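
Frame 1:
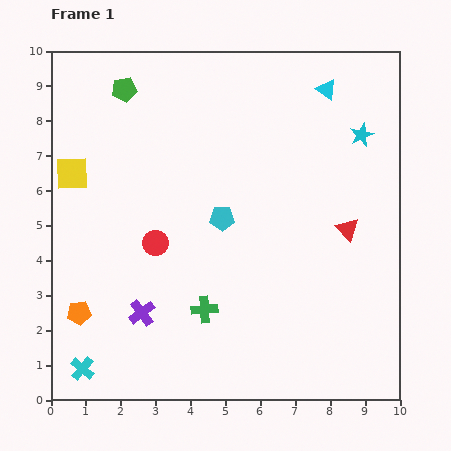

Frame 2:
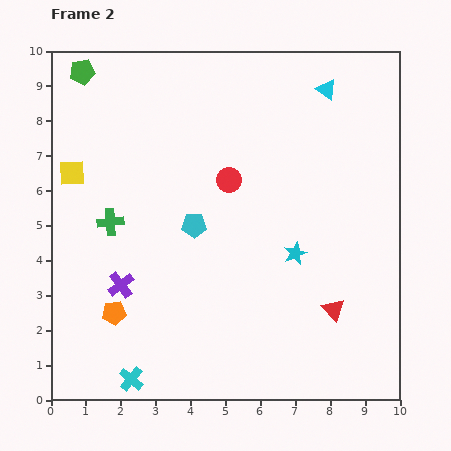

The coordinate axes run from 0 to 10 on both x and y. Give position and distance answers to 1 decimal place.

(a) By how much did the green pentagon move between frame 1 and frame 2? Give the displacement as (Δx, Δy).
(-1.2, 0.5)

The green pentagon was at (2.1, 8.9) in frame 1 and (0.9, 9.4) in frame 2.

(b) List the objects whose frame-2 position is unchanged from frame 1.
the cyan triangle, the yellow square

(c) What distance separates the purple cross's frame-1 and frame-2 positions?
1.0

The purple cross moved from (2.6, 2.5) to (2.0, 3.3), a distance of √(0.6² + 0.8²) ≈ 1.0.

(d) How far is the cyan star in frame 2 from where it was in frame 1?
3.9

The cyan star moved from (8.9, 7.6) to (7.0, 4.2), a distance of √(1.9² + 3.4²) ≈ 3.9.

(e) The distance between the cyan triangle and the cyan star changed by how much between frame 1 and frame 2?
+3.2

Distance in frame 1: 1.6. Distance in frame 2: 4.8.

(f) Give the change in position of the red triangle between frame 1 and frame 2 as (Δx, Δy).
(-0.4, -2.3)

The red triangle was at (8.5, 4.9) in frame 1 and (8.1, 2.6) in frame 2.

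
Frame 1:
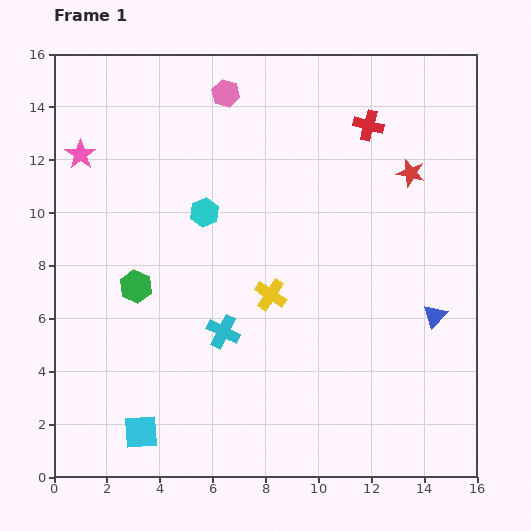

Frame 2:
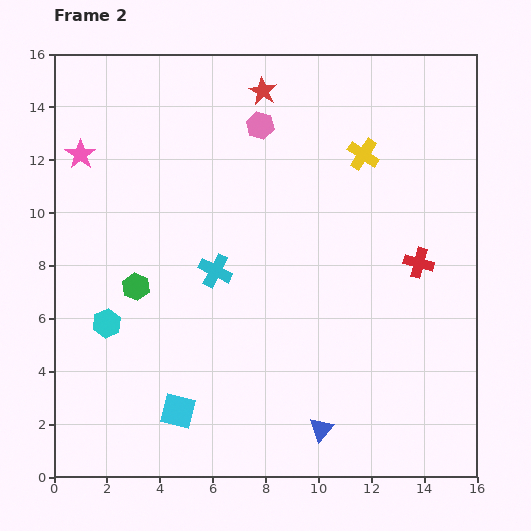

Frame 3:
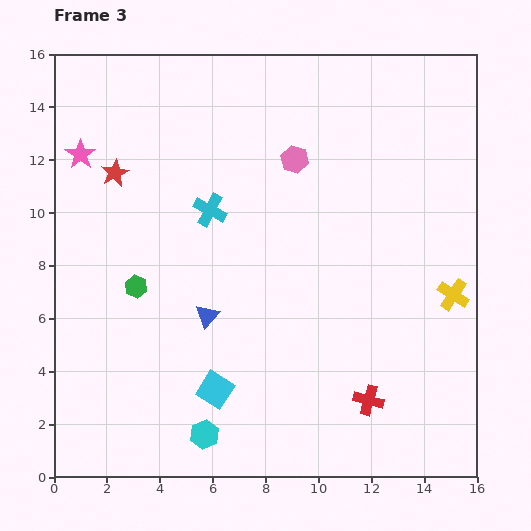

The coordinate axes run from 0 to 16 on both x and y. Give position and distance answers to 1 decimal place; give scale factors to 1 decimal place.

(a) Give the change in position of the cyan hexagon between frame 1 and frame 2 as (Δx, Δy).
(-3.7, -4.2)

The cyan hexagon was at (5.7, 10.0) in frame 1 and (2.0, 5.8) in frame 2.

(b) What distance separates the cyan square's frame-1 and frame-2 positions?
1.6

The cyan square moved from (3.3, 1.7) to (4.7, 2.5), a distance of √(1.4² + 0.8²) ≈ 1.6.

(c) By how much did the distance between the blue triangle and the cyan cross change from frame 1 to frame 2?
-0.8

Distance in frame 1: 8.0. Distance in frame 2: 7.2.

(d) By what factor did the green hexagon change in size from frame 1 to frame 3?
0.7×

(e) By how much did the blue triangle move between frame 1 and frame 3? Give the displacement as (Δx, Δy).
(-8.6, 0.0)

The blue triangle was at (14.4, 6.1) in frame 1 and (5.8, 6.1) in frame 3.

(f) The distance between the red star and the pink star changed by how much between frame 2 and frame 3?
-5.8

Distance in frame 2: 7.3. Distance in frame 3: 1.5.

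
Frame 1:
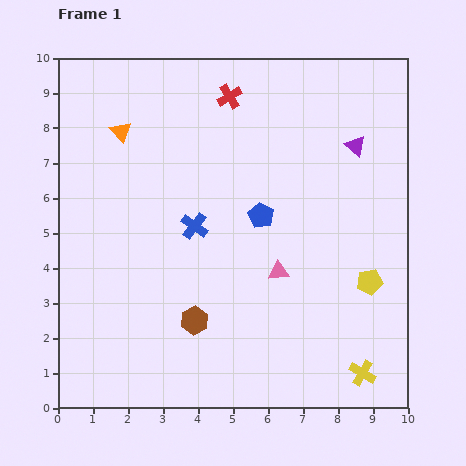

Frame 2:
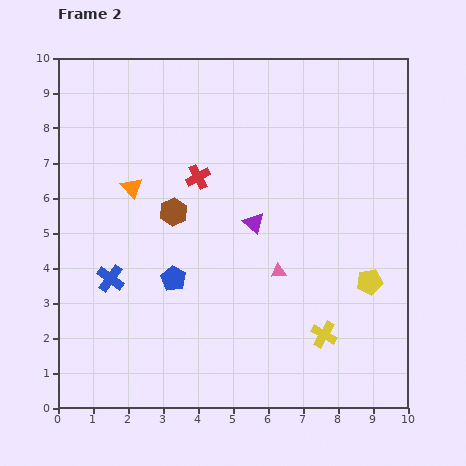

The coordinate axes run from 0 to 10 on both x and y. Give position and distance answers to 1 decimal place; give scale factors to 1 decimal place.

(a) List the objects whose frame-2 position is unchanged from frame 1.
the yellow pentagon, the pink triangle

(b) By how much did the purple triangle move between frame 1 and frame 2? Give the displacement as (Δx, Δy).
(-2.9, -2.2)

The purple triangle was at (8.5, 7.5) in frame 1 and (5.6, 5.3) in frame 2.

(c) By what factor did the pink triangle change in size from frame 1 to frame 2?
0.7×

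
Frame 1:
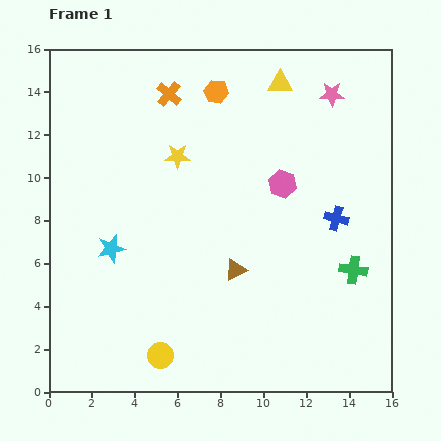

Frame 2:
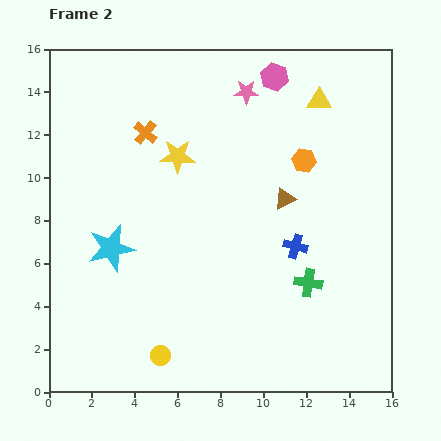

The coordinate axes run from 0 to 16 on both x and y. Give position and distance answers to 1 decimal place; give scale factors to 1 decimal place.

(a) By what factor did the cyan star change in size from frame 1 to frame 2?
1.7×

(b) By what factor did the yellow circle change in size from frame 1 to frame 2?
0.8×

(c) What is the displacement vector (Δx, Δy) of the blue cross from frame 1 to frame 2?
(-1.9, -1.3)

The blue cross was at (13.4, 8.1) in frame 1 and (11.5, 6.8) in frame 2.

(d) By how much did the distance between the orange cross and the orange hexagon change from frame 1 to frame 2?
+5.3

Distance in frame 1: 2.2. Distance in frame 2: 7.5.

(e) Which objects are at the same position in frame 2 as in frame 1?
the yellow star, the cyan star, the yellow circle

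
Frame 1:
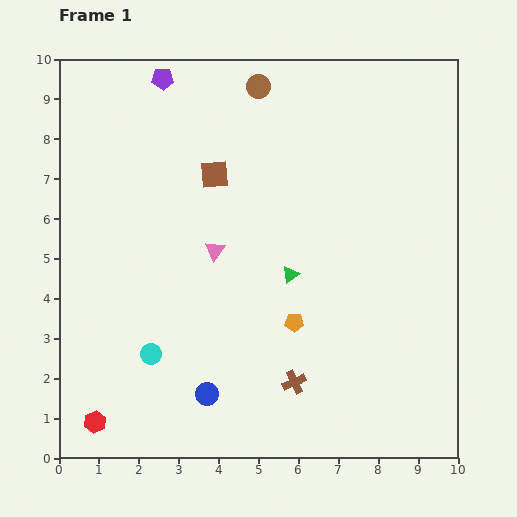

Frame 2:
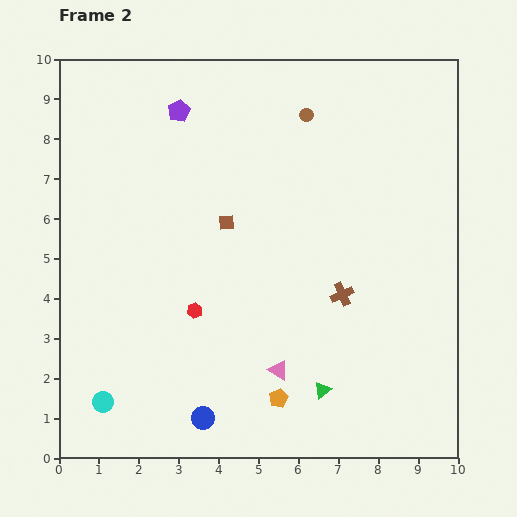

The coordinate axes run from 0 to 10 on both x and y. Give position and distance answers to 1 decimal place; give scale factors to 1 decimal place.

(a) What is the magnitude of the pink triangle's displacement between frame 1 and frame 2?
3.4

The pink triangle moved from (3.9, 5.2) to (5.5, 2.2), a distance of √(1.6² + 3.0²) ≈ 3.4.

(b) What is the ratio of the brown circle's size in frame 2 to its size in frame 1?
0.6×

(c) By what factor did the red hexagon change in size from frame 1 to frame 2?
0.7×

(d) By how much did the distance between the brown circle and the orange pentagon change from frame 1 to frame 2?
+1.1

Distance in frame 1: 6.0. Distance in frame 2: 7.1.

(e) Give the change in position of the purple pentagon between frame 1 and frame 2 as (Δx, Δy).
(0.4, -0.8)

The purple pentagon was at (2.6, 9.5) in frame 1 and (3.0, 8.7) in frame 2.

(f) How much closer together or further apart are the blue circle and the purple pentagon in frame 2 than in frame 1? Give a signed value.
-0.3

Distance in frame 1: 8.0. Distance in frame 2: 7.7.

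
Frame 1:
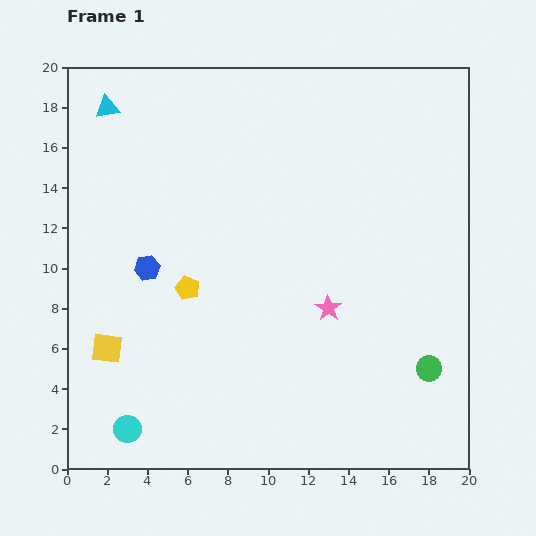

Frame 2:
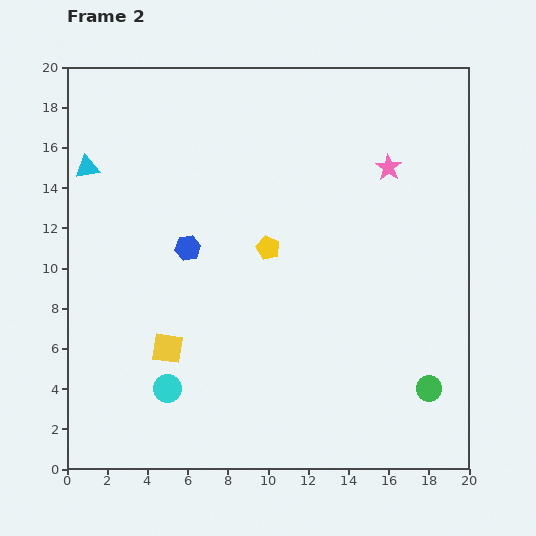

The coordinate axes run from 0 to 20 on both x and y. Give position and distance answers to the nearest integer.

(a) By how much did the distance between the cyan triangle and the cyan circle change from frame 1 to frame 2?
-4

Distance in frame 1: 16. Distance in frame 2: 12.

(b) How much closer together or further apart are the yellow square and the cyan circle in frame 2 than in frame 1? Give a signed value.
-2

Distance in frame 1: 4. Distance in frame 2: 2.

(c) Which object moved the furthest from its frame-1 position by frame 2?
the pink star

(moved 8; next 4)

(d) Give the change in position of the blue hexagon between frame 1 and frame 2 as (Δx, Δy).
(2, 1)

The blue hexagon was at (4, 10) in frame 1 and (6, 11) in frame 2.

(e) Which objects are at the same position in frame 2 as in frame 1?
none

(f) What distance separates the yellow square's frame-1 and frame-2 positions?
3

The yellow square moved from (2, 6) to (5, 6), a distance of √(3² + 0²) ≈ 3.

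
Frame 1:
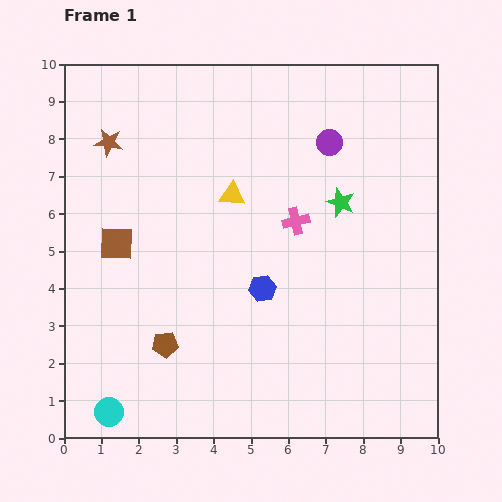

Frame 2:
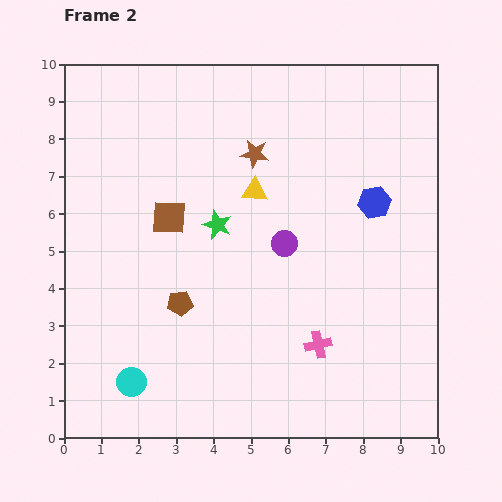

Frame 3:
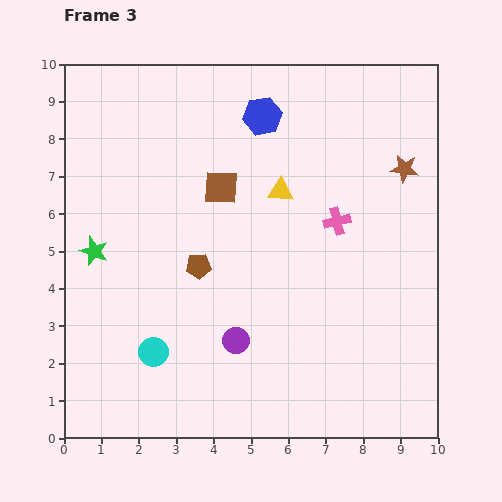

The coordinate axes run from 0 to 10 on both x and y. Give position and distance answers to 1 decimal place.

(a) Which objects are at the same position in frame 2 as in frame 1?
none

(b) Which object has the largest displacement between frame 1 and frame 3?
the brown star

(moved 7.9; next 6.7)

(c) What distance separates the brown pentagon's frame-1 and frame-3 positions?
2.3

The brown pentagon moved from (2.7, 2.5) to (3.6, 4.6), a distance of √(0.9² + 2.1²) ≈ 2.3.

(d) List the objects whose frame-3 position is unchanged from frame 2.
none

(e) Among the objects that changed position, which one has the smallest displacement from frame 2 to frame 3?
the yellow triangle

(moved 0.7)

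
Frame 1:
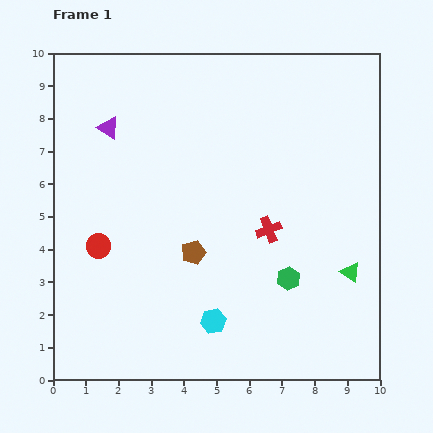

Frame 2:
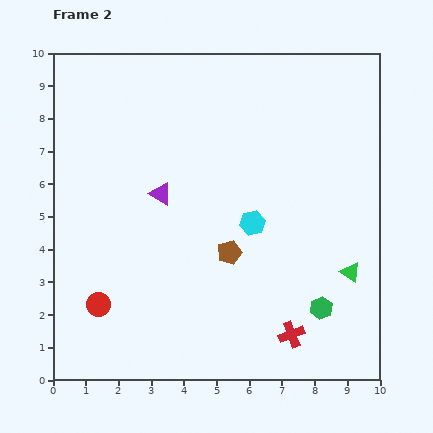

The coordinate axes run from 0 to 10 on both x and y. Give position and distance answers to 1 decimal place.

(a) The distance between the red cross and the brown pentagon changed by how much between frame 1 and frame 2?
+0.7

Distance in frame 1: 2.4. Distance in frame 2: 3.1.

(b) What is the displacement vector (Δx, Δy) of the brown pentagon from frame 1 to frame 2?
(1.1, 0.0)

The brown pentagon was at (4.3, 3.9) in frame 1 and (5.4, 3.9) in frame 2.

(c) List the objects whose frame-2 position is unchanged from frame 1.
the green triangle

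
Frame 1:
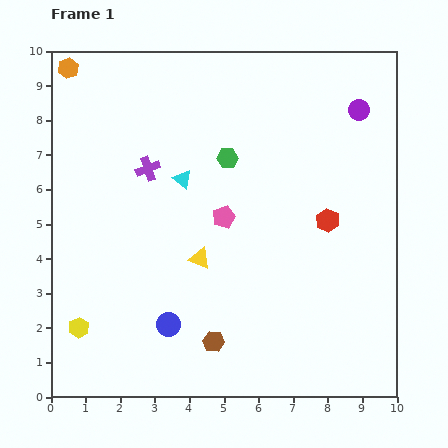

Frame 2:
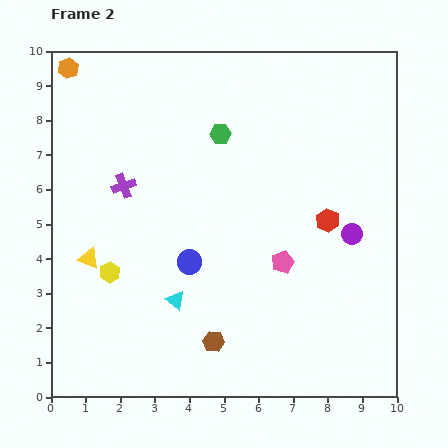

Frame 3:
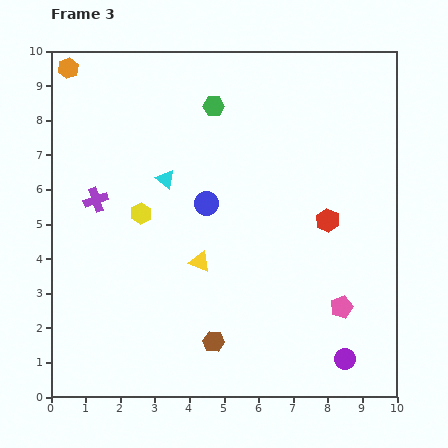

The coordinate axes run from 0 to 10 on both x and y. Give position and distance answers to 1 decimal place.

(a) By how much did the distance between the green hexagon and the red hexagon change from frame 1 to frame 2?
+0.6

Distance in frame 1: 3.4. Distance in frame 2: 4.0.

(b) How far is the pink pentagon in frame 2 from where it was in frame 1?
2.1

The pink pentagon moved from (5.0, 5.2) to (6.7, 3.9), a distance of √(1.7² + 1.3²) ≈ 2.1.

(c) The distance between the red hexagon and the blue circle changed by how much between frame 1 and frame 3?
-2.0

Distance in frame 1: 5.5. Distance in frame 3: 3.5.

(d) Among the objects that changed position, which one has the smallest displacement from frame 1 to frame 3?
the yellow triangle

(moved 0.1)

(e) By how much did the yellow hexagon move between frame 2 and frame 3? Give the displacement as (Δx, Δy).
(0.9, 1.7)

The yellow hexagon was at (1.7, 3.6) in frame 2 and (2.6, 5.3) in frame 3.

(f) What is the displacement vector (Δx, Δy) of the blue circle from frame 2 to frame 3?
(0.5, 1.7)

The blue circle was at (4.0, 3.9) in frame 2 and (4.5, 5.6) in frame 3.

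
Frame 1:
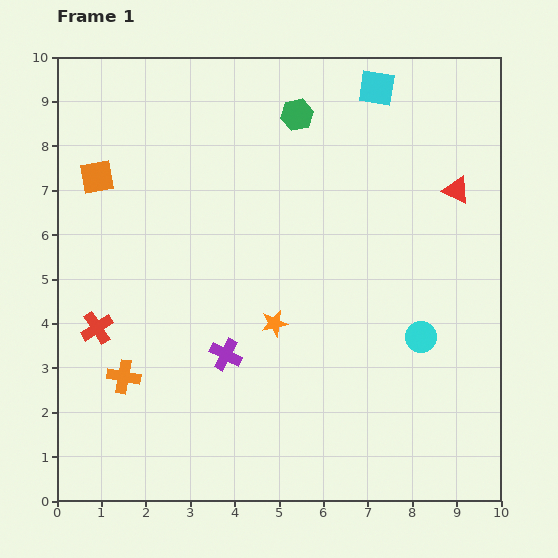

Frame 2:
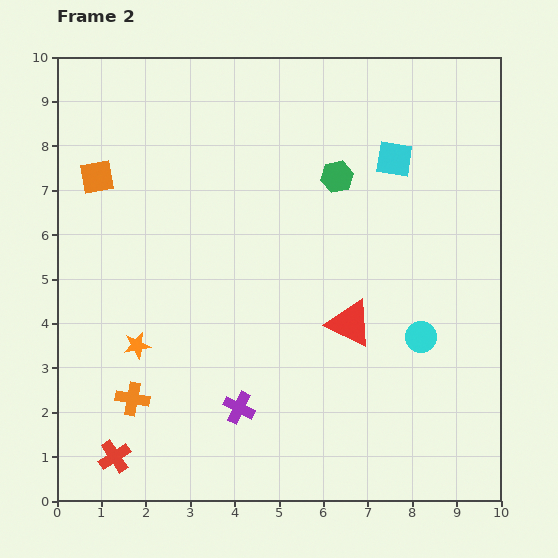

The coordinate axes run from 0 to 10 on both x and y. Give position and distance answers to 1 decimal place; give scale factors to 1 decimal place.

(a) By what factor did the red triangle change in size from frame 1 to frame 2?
1.7×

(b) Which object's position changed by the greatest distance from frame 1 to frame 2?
the red triangle

(moved 3.8; next 3.1)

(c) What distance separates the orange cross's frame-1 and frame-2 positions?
0.5

The orange cross moved from (1.5, 2.8) to (1.7, 2.3), a distance of √(0.2² + 0.5²) ≈ 0.5.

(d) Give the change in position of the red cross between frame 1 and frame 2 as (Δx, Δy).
(0.4, -2.9)

The red cross was at (0.9, 3.9) in frame 1 and (1.3, 1.0) in frame 2.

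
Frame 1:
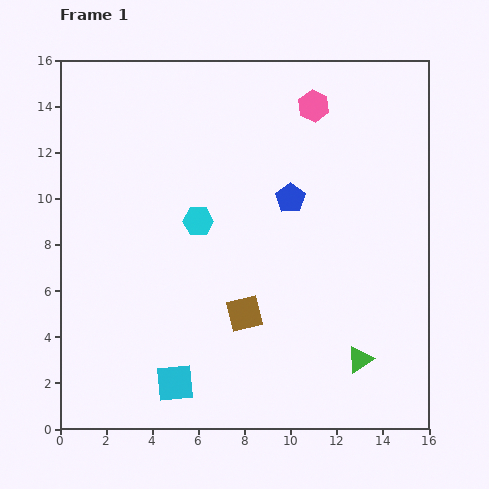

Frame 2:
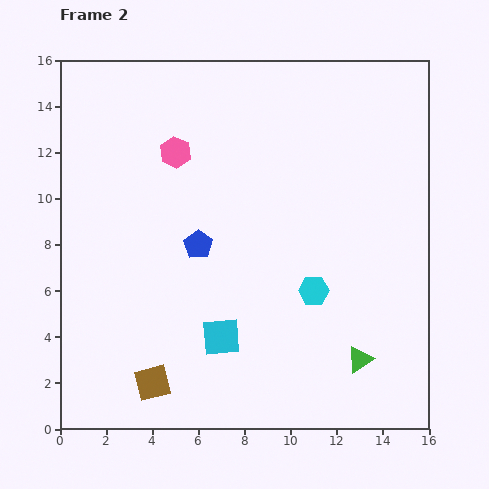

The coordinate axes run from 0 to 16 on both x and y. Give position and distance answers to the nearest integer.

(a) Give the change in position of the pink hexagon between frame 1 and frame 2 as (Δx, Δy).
(-6, -2)

The pink hexagon was at (11, 14) in frame 1 and (5, 12) in frame 2.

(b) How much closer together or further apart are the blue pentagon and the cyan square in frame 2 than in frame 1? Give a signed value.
-5

Distance in frame 1: 9. Distance in frame 2: 4.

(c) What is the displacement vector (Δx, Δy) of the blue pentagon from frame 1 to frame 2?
(-4, -2)

The blue pentagon was at (10, 10) in frame 1 and (6, 8) in frame 2.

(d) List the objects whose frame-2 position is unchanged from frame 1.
the green triangle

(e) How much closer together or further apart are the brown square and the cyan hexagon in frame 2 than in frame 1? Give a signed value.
+4

Distance in frame 1: 4. Distance in frame 2: 8.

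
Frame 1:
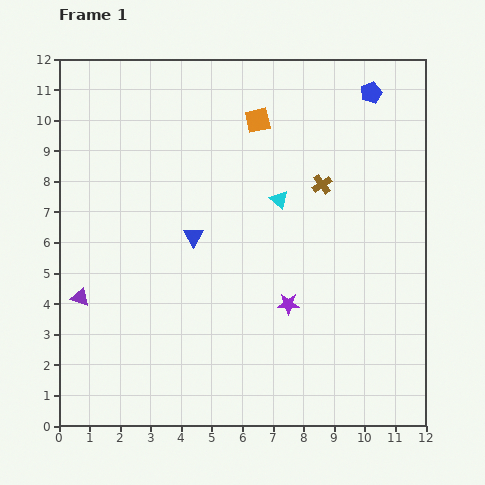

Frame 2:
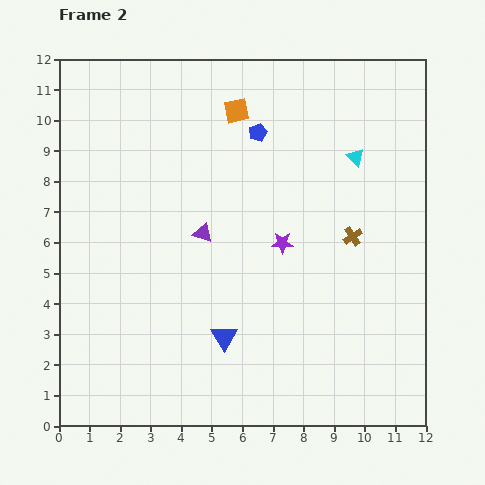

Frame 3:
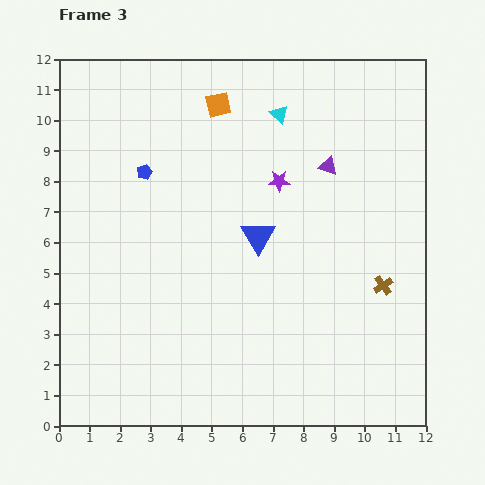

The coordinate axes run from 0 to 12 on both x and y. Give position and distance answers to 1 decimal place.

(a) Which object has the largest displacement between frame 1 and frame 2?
the purple triangle

(moved 4.5; next 3.9)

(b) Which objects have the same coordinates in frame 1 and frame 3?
none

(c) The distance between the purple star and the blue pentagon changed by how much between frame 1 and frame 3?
-3.0

Distance in frame 1: 7.4. Distance in frame 3: 4.4.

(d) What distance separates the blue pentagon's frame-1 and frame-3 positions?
7.8

The blue pentagon moved from (10.2, 10.9) to (2.8, 8.3), a distance of √(7.4² + 2.6²) ≈ 7.8.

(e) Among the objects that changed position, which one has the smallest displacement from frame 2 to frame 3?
the orange square

(moved 0.6)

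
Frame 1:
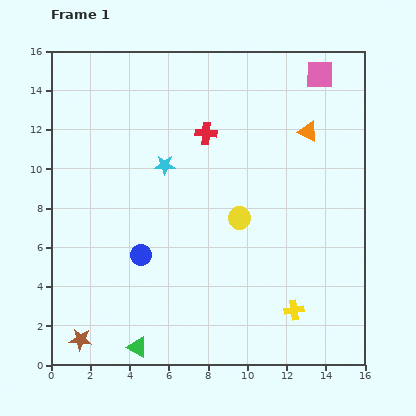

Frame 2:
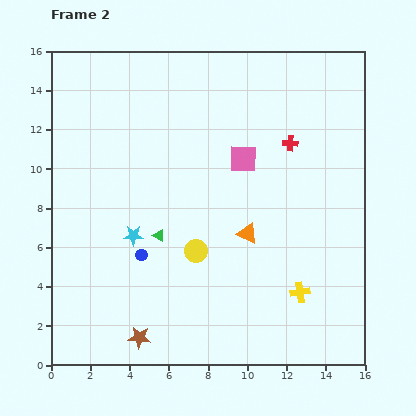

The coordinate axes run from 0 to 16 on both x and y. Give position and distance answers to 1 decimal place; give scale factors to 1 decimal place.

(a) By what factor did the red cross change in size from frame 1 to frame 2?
0.7×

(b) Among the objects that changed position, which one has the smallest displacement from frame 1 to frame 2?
the yellow cross

(moved 0.9)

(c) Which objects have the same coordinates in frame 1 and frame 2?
the blue circle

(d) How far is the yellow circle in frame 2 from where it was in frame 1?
2.8

The yellow circle moved from (9.6, 7.5) to (7.4, 5.8), a distance of √(2.2² + 1.7²) ≈ 2.8.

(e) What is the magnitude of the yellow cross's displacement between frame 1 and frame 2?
0.9

The yellow cross moved from (12.4, 2.8) to (12.7, 3.7), a distance of √(0.3² + 0.9²) ≈ 0.9.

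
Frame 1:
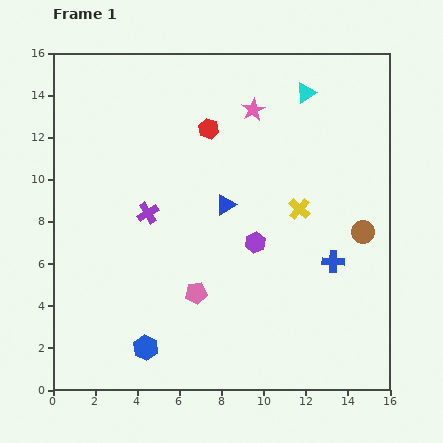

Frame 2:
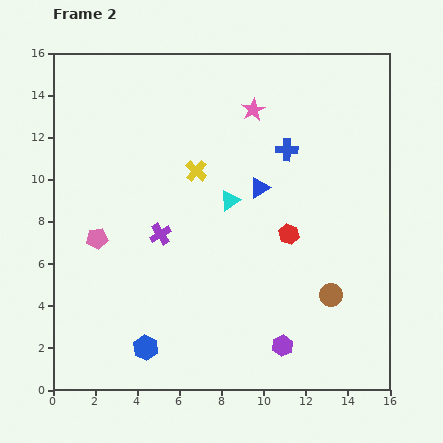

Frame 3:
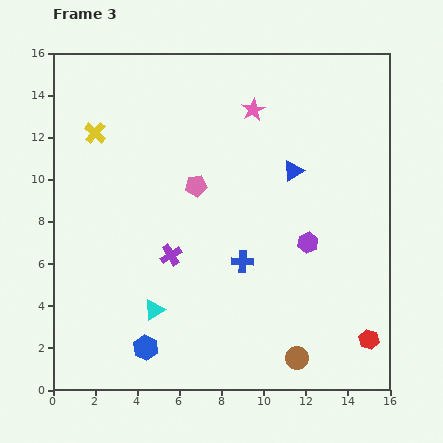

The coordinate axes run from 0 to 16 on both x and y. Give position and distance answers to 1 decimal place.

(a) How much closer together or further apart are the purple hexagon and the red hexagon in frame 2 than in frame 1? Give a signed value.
-0.5

Distance in frame 1: 5.8. Distance in frame 2: 5.3.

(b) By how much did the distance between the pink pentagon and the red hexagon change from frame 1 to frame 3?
+3.2

Distance in frame 1: 7.8. Distance in frame 3: 11.0.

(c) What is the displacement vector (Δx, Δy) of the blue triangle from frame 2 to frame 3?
(1.6, 0.8)

The blue triangle was at (9.8, 9.6) in frame 2 and (11.4, 10.4) in frame 3.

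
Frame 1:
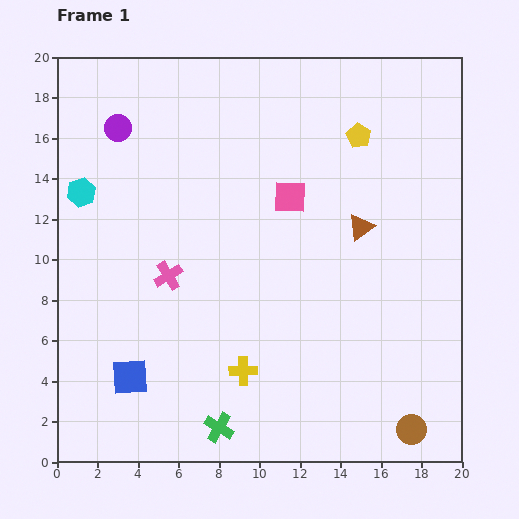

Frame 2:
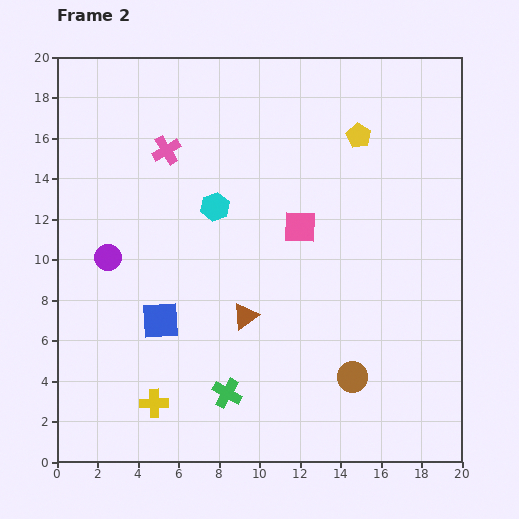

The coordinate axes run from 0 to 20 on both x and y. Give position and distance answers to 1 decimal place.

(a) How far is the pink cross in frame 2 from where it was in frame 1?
6.2

The pink cross moved from (5.5, 9.2) to (5.4, 15.4), a distance of √(0.1² + 6.2²) ≈ 6.2.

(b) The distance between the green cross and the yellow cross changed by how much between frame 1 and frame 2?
+0.6

Distance in frame 1: 3.0. Distance in frame 2: 3.6.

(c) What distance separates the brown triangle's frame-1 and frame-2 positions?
7.2

The brown triangle moved from (15.0, 11.6) to (9.3, 7.2), a distance of √(5.7² + 4.4²) ≈ 7.2.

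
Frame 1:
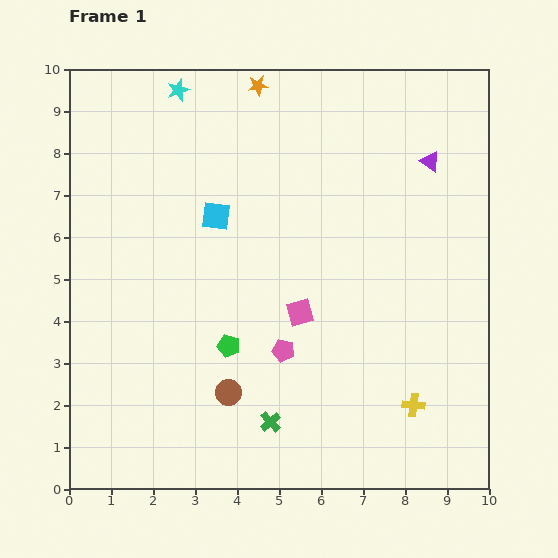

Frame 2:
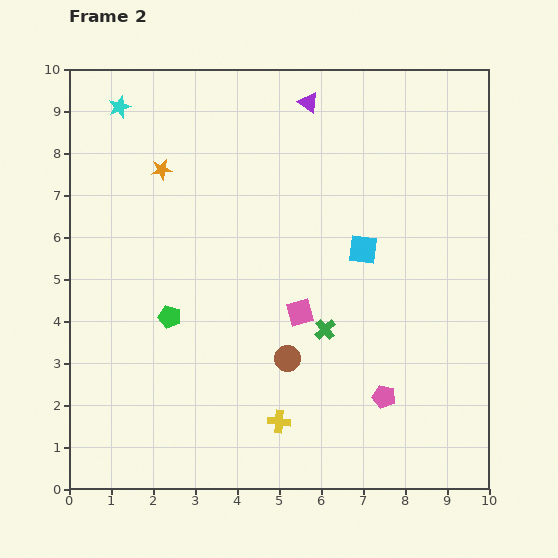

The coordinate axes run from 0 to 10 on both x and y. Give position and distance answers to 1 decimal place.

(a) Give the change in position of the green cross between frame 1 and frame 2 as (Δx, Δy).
(1.3, 2.2)

The green cross was at (4.8, 1.6) in frame 1 and (6.1, 3.8) in frame 2.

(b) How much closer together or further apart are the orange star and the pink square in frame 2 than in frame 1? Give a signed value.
-0.8

Distance in frame 1: 5.5. Distance in frame 2: 4.7.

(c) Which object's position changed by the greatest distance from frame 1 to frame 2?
the cyan square

(moved 3.6; next 3.2)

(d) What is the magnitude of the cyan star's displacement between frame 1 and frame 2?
1.5

The cyan star moved from (2.6, 9.5) to (1.2, 9.1), a distance of √(1.4² + 0.4²) ≈ 1.5.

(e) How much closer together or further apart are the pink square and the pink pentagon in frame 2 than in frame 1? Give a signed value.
+1.8

Distance in frame 1: 1.0. Distance in frame 2: 2.8.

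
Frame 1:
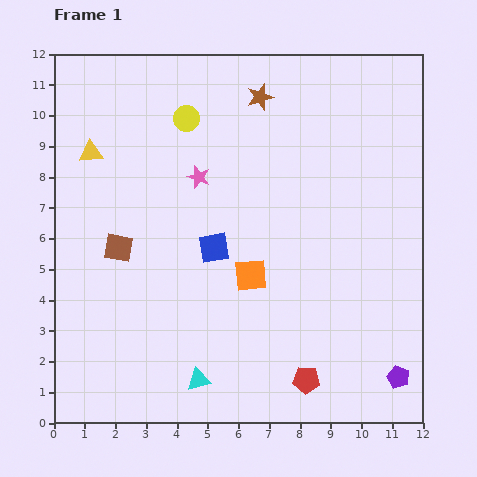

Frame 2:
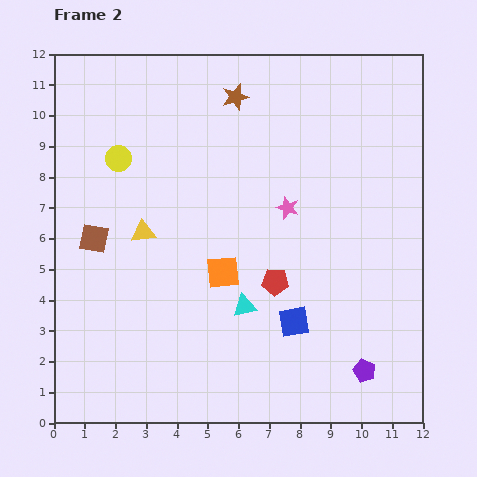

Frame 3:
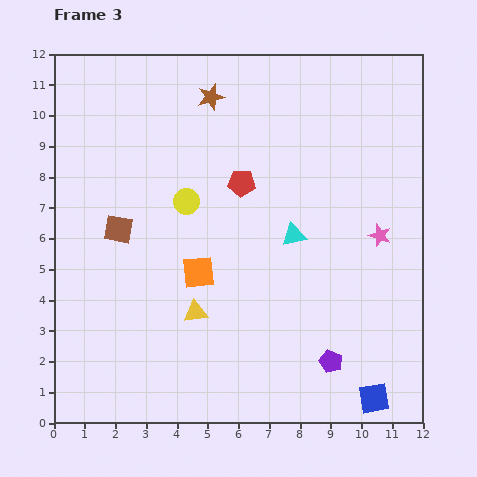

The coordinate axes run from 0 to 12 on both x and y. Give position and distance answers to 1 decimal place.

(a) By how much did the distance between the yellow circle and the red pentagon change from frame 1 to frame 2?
-2.9

Distance in frame 1: 9.4. Distance in frame 2: 6.5.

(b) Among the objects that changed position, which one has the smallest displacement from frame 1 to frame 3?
the brown square

(moved 0.6)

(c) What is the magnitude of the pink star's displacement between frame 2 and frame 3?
3.1

The pink star moved from (7.6, 7.0) to (10.6, 6.1), a distance of √(3.0² + 0.9²) ≈ 3.1.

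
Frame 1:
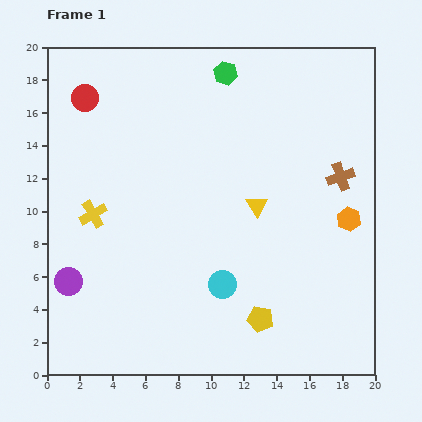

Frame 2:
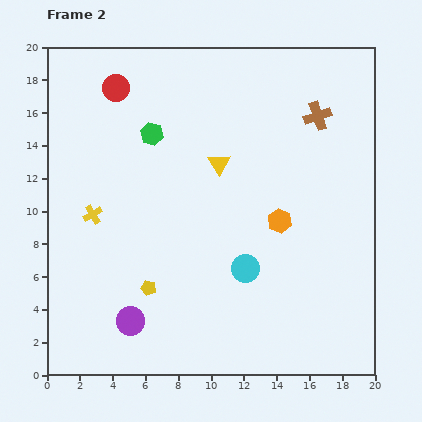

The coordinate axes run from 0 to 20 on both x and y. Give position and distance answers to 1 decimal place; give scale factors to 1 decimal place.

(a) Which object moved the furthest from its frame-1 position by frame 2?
the yellow pentagon

(moved 7.1; next 5.8)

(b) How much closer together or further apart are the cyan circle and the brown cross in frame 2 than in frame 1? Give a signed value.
+0.5

Distance in frame 1: 9.8. Distance in frame 2: 10.3.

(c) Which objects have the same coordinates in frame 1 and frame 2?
the yellow cross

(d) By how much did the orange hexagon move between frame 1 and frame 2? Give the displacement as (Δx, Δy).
(-4.2, -0.1)

The orange hexagon was at (18.4, 9.5) in frame 1 and (14.2, 9.4) in frame 2.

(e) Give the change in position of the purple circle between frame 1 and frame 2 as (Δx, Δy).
(3.8, -2.4)

The purple circle was at (1.3, 5.7) in frame 1 and (5.1, 3.3) in frame 2.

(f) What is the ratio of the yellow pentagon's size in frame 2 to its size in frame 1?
0.6×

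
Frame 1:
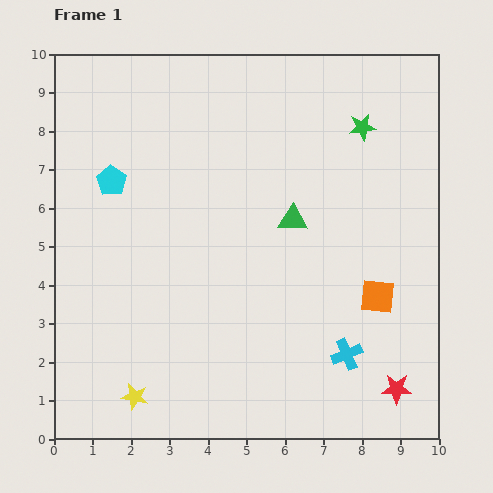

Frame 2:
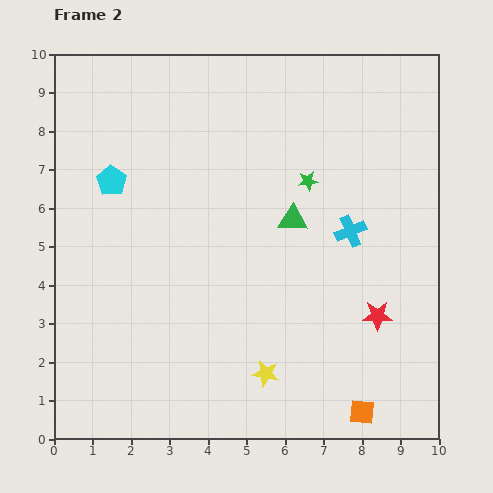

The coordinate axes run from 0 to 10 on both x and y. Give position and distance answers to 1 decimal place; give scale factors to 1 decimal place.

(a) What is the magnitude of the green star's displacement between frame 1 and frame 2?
2.0

The green star moved from (8.0, 8.1) to (6.6, 6.7), a distance of √(1.4² + 1.4²) ≈ 2.0.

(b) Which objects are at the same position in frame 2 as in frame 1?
the cyan pentagon, the green triangle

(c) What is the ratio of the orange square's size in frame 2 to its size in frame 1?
0.7×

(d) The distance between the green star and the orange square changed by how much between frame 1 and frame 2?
+1.8

Distance in frame 1: 4.4. Distance in frame 2: 6.2.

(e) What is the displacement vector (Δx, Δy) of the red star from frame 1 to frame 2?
(-0.5, 1.9)

The red star was at (8.9, 1.3) in frame 1 and (8.4, 3.2) in frame 2.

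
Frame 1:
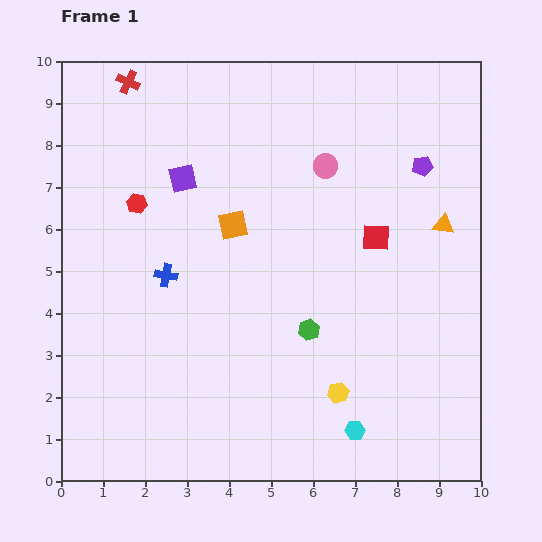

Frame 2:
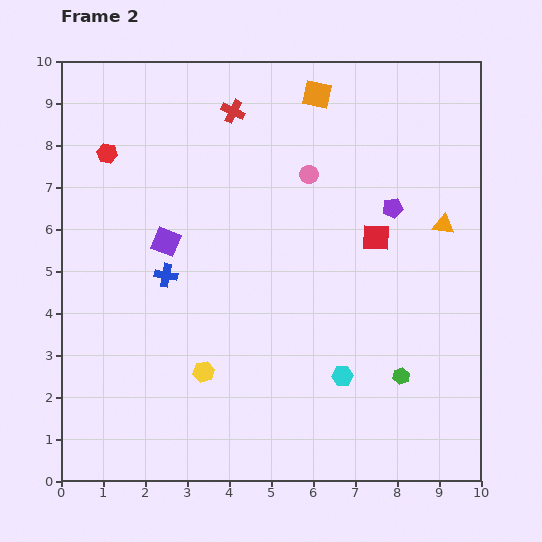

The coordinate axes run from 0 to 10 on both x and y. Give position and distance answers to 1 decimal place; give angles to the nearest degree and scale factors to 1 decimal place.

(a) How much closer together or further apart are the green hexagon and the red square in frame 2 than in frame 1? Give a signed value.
+0.7

Distance in frame 1: 2.7. Distance in frame 2: 3.4.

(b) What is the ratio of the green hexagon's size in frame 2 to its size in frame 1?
0.8×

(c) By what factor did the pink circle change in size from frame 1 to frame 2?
0.8×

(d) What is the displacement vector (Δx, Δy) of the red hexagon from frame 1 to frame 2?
(-0.7, 1.2)

The red hexagon was at (1.8, 6.6) in frame 1 and (1.1, 7.8) in frame 2.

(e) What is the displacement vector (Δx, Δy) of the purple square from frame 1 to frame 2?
(-0.4, -1.5)

The purple square was at (2.9, 7.2) in frame 1 and (2.5, 5.7) in frame 2.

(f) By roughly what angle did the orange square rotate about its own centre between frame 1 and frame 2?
24° clockwise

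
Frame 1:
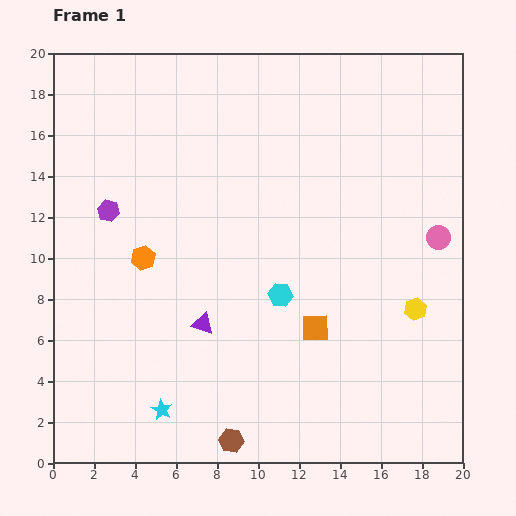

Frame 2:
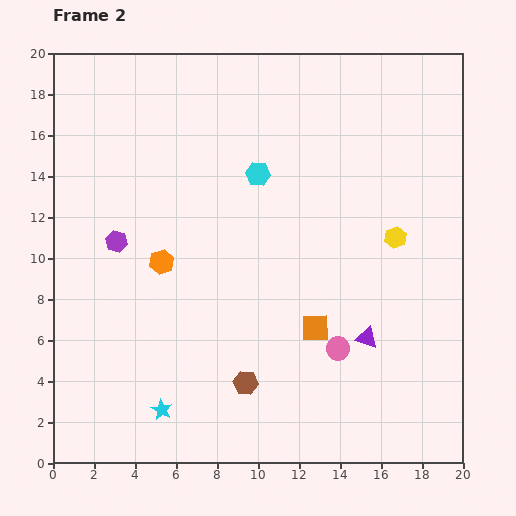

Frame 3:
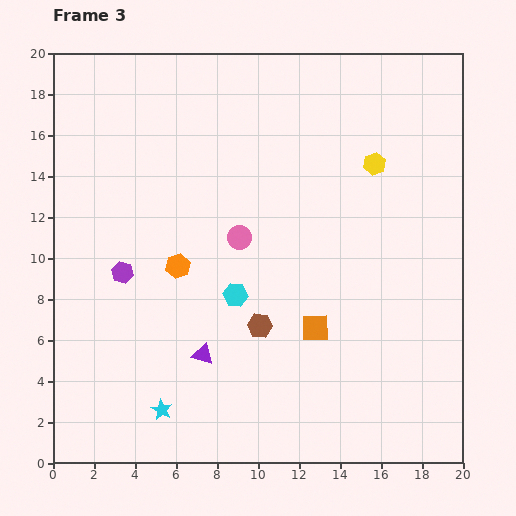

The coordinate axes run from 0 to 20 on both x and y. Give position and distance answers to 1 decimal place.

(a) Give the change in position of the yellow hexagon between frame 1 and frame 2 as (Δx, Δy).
(-1.0, 3.5)

The yellow hexagon was at (17.7, 7.5) in frame 1 and (16.7, 11.0) in frame 2.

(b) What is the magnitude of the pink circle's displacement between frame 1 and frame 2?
7.3

The pink circle moved from (18.8, 11.0) to (13.9, 5.6), a distance of √(4.9² + 5.4²) ≈ 7.3.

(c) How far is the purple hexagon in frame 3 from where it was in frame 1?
3.1

The purple hexagon moved from (2.7, 12.3) to (3.4, 9.3), a distance of √(0.7² + 3.0²) ≈ 3.1.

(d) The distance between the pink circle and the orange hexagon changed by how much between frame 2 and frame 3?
-6.3

Distance in frame 2: 9.6. Distance in frame 3: 3.3.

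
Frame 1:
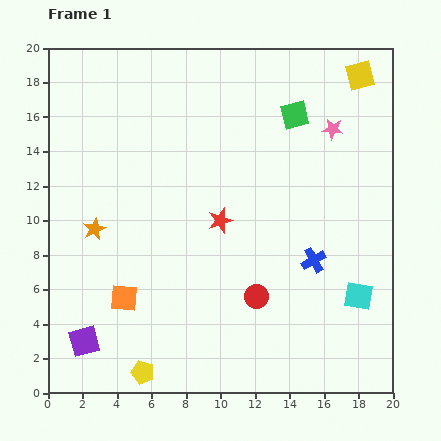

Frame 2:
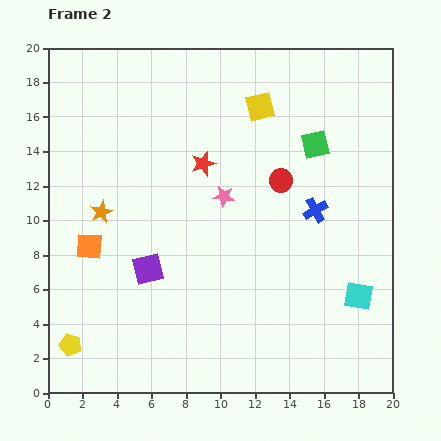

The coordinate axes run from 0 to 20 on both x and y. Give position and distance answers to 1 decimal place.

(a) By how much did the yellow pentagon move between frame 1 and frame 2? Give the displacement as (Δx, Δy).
(-4.2, 1.6)

The yellow pentagon was at (5.5, 1.2) in frame 1 and (1.3, 2.8) in frame 2.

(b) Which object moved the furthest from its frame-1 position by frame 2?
the pink star

(moved 7.4; next 6.8)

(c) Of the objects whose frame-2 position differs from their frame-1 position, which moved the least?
the orange star

(moved 1.1)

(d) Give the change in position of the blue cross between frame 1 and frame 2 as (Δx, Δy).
(0.1, 2.9)

The blue cross was at (15.4, 7.7) in frame 1 and (15.5, 10.6) in frame 2.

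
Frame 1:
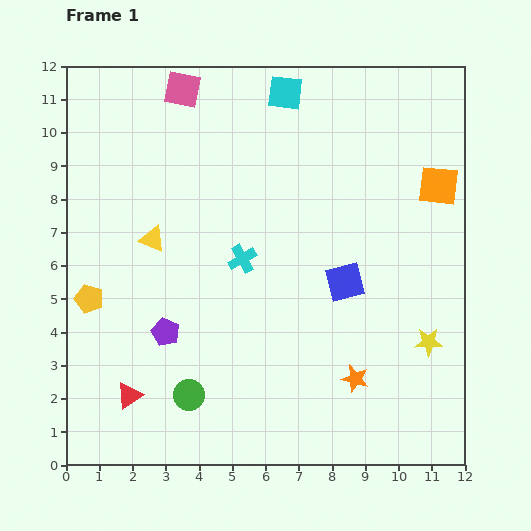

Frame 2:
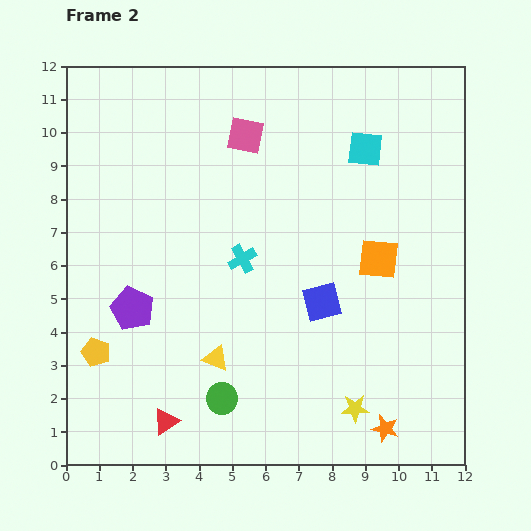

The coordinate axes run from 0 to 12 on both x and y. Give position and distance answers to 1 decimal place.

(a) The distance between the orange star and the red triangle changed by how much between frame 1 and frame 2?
-0.2

Distance in frame 1: 6.8. Distance in frame 2: 6.6.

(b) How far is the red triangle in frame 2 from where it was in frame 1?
1.4

The red triangle moved from (1.9, 2.1) to (3.0, 1.3), a distance of √(1.1² + 0.8²) ≈ 1.4.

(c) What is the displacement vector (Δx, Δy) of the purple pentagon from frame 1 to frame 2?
(-1.0, 0.7)

The purple pentagon was at (3.0, 4.0) in frame 1 and (2.0, 4.7) in frame 2.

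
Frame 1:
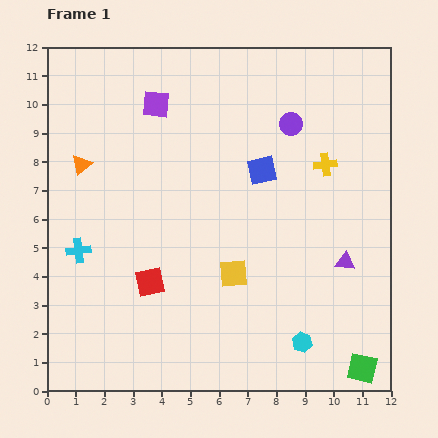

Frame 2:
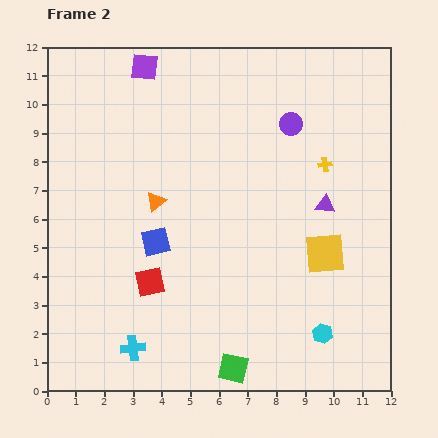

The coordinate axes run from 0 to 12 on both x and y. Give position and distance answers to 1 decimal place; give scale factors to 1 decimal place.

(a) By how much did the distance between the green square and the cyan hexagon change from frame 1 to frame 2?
+1.0

Distance in frame 1: 2.3. Distance in frame 2: 3.3.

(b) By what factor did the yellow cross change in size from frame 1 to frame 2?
0.6×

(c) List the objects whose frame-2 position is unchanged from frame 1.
the purple circle, the red square, the yellow cross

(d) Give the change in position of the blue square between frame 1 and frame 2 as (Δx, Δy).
(-3.7, -2.5)

The blue square was at (7.5, 7.7) in frame 1 and (3.8, 5.2) in frame 2.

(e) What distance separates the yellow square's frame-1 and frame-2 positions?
3.3

The yellow square moved from (6.5, 4.1) to (9.7, 4.8), a distance of √(3.2² + 0.7²) ≈ 3.3.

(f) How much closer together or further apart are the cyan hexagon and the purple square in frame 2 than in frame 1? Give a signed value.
+1.5

Distance in frame 1: 9.7. Distance in frame 2: 11.2.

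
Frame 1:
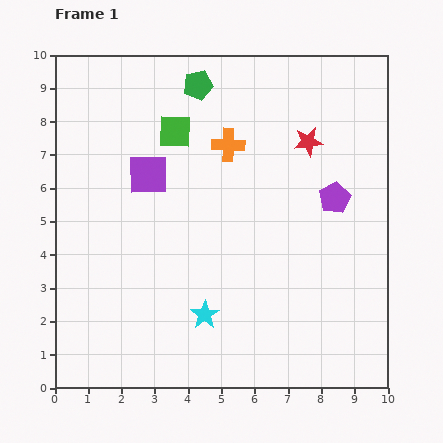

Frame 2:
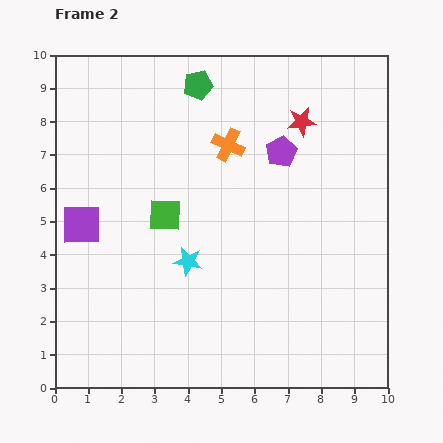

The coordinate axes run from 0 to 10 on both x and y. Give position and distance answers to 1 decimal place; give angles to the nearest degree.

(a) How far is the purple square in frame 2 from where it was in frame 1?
2.5

The purple square moved from (2.8, 6.4) to (0.8, 4.9), a distance of √(2.0² + 1.5²) ≈ 2.5.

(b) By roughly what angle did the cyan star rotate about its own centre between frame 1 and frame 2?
28° counter-clockwise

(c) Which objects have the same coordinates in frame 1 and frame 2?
the green pentagon, the orange cross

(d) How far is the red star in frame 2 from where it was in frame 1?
0.6

The red star moved from (7.6, 7.4) to (7.4, 8.0), a distance of √(0.2² + 0.6²) ≈ 0.6.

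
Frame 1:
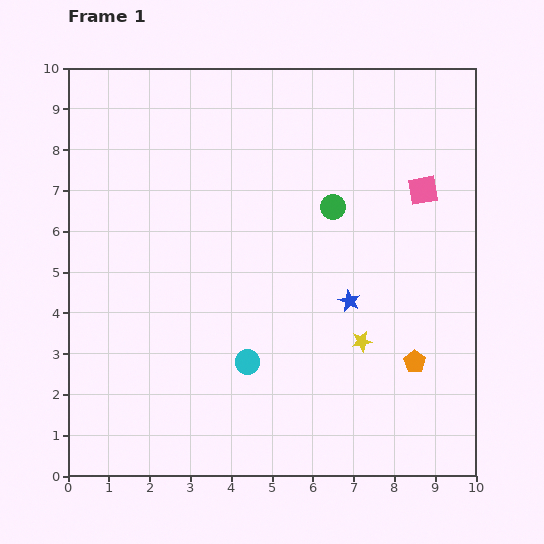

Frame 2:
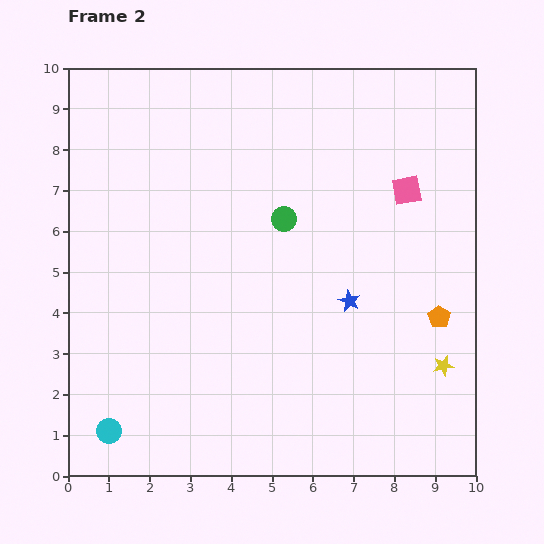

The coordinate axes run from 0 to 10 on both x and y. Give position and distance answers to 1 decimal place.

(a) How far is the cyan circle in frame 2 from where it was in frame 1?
3.8

The cyan circle moved from (4.4, 2.8) to (1.0, 1.1), a distance of √(3.4² + 1.7²) ≈ 3.8.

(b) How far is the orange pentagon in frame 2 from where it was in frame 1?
1.3

The orange pentagon moved from (8.5, 2.8) to (9.1, 3.9), a distance of √(0.6² + 1.1²) ≈ 1.3.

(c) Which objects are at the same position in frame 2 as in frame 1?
the blue star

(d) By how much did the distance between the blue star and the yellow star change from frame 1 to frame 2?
+1.8

Distance in frame 1: 1.0. Distance in frame 2: 2.8.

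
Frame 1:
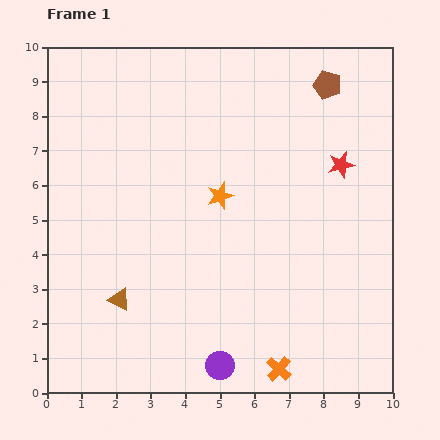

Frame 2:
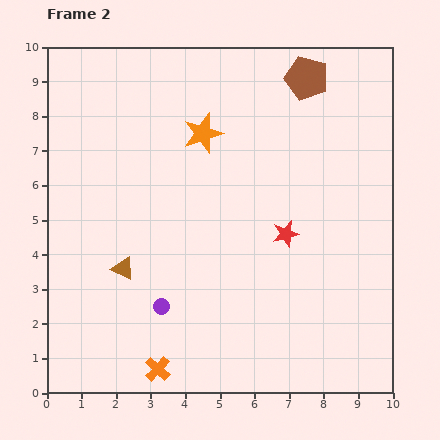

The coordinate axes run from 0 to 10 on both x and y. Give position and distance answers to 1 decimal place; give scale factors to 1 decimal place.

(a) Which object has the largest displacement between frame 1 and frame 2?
the orange cross

(moved 3.5; next 2.6)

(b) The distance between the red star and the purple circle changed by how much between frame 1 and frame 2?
-2.6

Distance in frame 1: 6.8. Distance in frame 2: 4.2.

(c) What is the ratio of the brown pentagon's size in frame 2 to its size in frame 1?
1.5×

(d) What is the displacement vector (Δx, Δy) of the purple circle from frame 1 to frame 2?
(-1.7, 1.7)

The purple circle was at (5.0, 0.8) in frame 1 and (3.3, 2.5) in frame 2.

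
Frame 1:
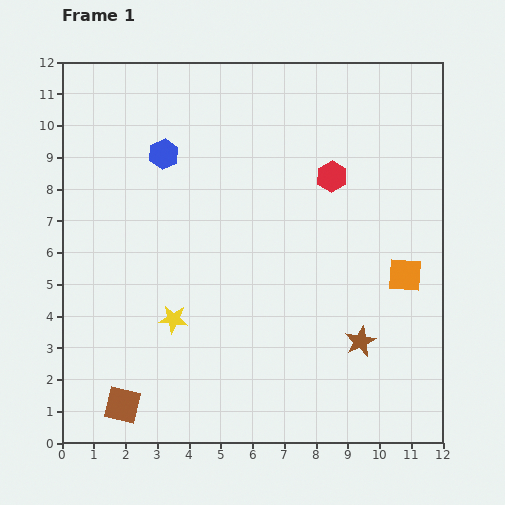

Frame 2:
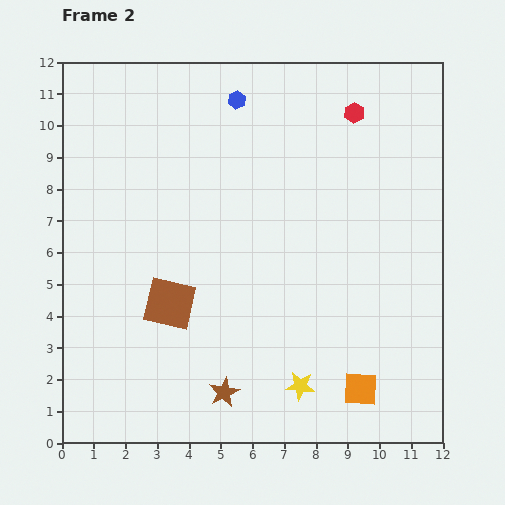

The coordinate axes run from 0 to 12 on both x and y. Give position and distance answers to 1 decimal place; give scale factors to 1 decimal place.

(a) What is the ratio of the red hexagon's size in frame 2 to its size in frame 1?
0.7×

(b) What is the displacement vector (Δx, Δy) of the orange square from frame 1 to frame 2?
(-1.4, -3.6)

The orange square was at (10.8, 5.3) in frame 1 and (9.4, 1.7) in frame 2.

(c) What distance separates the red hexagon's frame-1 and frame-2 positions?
2.1

The red hexagon moved from (8.5, 8.4) to (9.2, 10.4), a distance of √(0.7² + 2.0²) ≈ 2.1.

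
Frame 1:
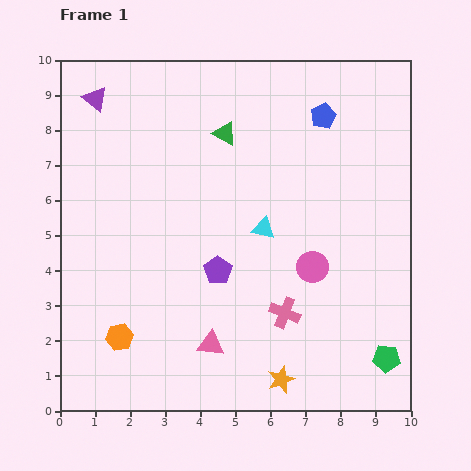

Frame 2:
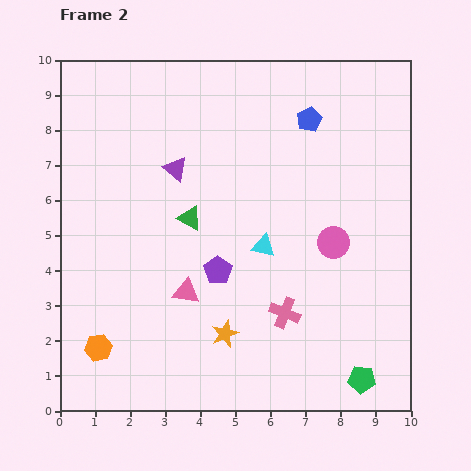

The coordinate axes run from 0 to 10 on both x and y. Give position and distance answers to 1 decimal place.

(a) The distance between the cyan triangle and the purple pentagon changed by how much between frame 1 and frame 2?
-0.3

Distance in frame 1: 1.8. Distance in frame 2: 1.5.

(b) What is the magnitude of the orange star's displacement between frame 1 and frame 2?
2.1

The orange star moved from (6.3, 0.9) to (4.7, 2.2), a distance of √(1.6² + 1.3²) ≈ 2.1.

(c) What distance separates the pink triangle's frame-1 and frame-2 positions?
1.7

The pink triangle moved from (4.3, 1.9) to (3.6, 3.4), a distance of √(0.7² + 1.5²) ≈ 1.7.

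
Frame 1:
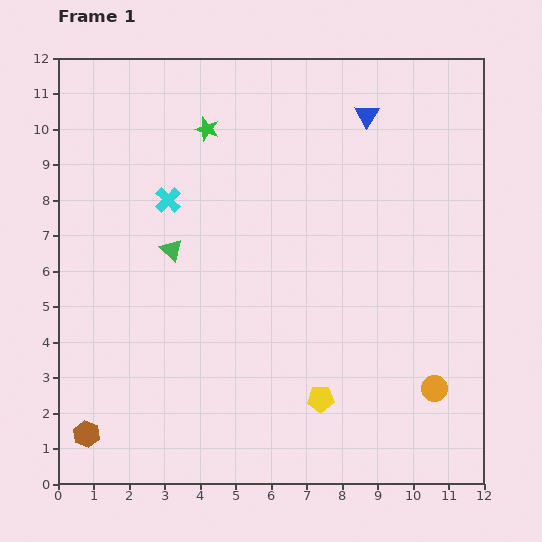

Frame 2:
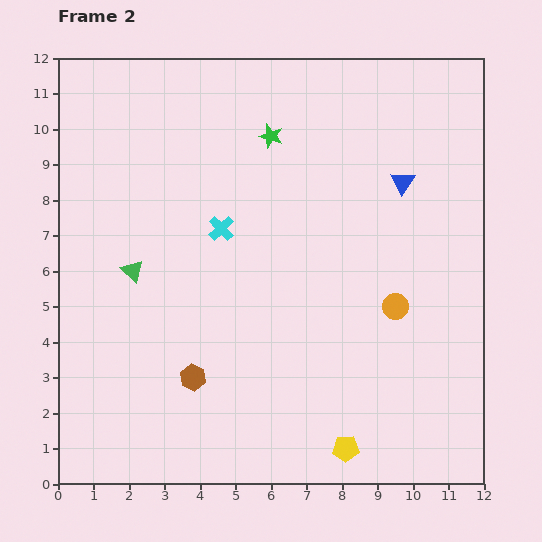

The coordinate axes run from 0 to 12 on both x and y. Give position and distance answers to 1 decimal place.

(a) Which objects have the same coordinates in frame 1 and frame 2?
none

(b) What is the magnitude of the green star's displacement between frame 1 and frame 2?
1.8

The green star moved from (4.2, 10.0) to (6.0, 9.8), a distance of √(1.8² + 0.2²) ≈ 1.8.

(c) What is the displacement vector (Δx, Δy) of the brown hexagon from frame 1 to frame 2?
(3.0, 1.6)

The brown hexagon was at (0.8, 1.4) in frame 1 and (3.8, 3.0) in frame 2.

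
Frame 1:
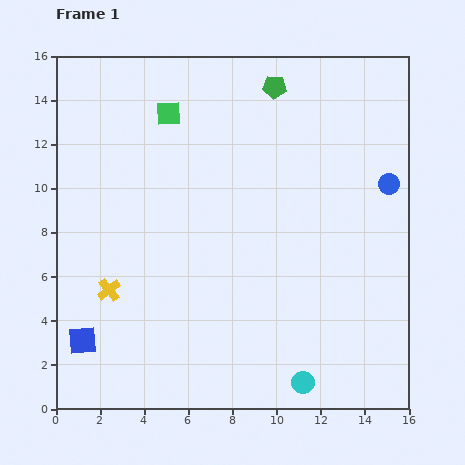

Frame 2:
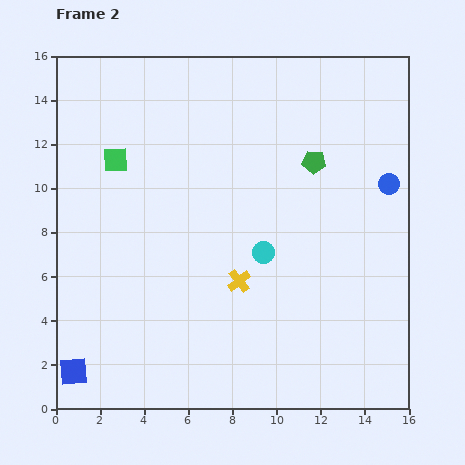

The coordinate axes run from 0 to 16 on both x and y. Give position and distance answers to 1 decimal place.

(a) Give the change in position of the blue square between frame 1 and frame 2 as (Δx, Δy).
(-0.4, -1.4)

The blue square was at (1.2, 3.1) in frame 1 and (0.8, 1.7) in frame 2.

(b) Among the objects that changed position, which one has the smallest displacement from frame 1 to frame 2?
the blue square

(moved 1.5)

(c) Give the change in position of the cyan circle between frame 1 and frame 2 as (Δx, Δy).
(-1.8, 5.9)

The cyan circle was at (11.2, 1.2) in frame 1 and (9.4, 7.1) in frame 2.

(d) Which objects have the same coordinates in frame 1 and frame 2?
the blue circle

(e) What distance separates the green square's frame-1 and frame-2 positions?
3.2

The green square moved from (5.1, 13.4) to (2.7, 11.3), a distance of √(2.4² + 2.1²) ≈ 3.2.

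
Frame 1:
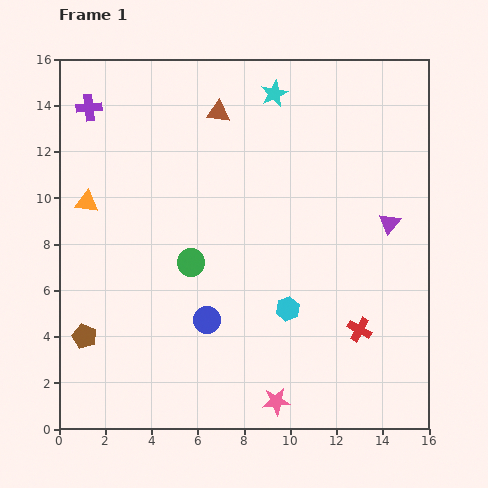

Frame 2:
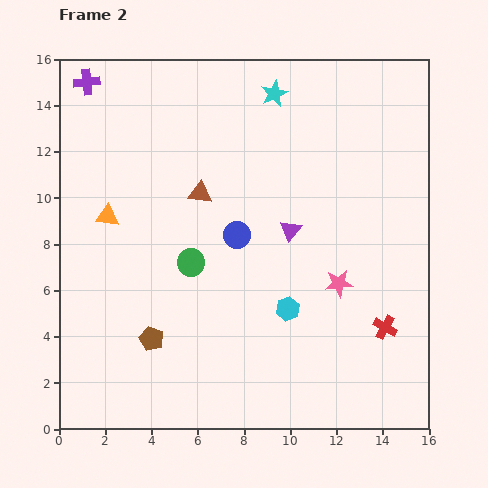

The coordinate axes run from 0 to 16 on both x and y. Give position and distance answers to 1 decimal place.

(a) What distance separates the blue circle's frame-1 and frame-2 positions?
3.9

The blue circle moved from (6.4, 4.7) to (7.7, 8.4), a distance of √(1.3² + 3.7²) ≈ 3.9.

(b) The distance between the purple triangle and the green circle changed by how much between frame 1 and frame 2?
-4.3

Distance in frame 1: 8.8. Distance in frame 2: 4.5.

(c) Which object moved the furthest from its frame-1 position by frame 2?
the pink star

(moved 5.8; next 4.3)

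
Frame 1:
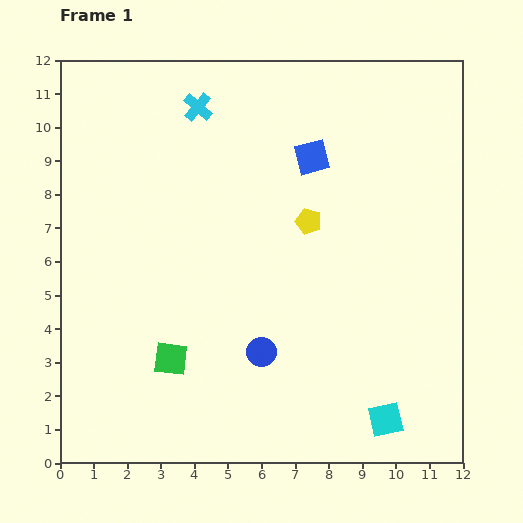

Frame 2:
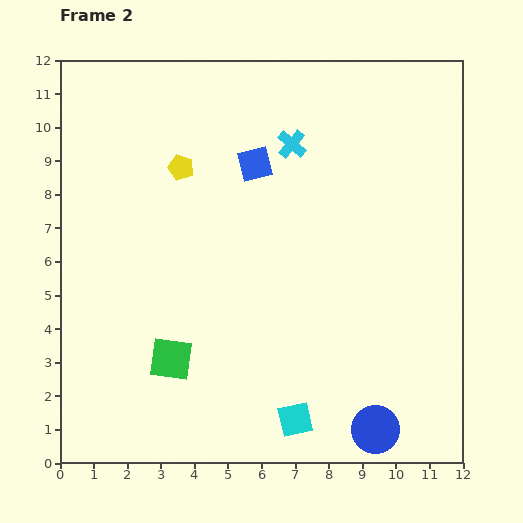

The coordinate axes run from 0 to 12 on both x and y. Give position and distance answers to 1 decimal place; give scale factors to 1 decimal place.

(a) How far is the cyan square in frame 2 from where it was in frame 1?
2.7

The cyan square moved from (9.7, 1.3) to (7.0, 1.3), a distance of √(2.7² + 0.0²) ≈ 2.7.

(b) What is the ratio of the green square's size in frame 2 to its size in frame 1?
1.3×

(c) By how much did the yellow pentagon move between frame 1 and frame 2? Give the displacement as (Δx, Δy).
(-3.8, 1.6)

The yellow pentagon was at (7.4, 7.2) in frame 1 and (3.6, 8.8) in frame 2.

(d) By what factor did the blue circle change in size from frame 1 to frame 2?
1.7×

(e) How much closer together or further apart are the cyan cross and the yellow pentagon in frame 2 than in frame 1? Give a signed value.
-1.3

Distance in frame 1: 4.7. Distance in frame 2: 3.4.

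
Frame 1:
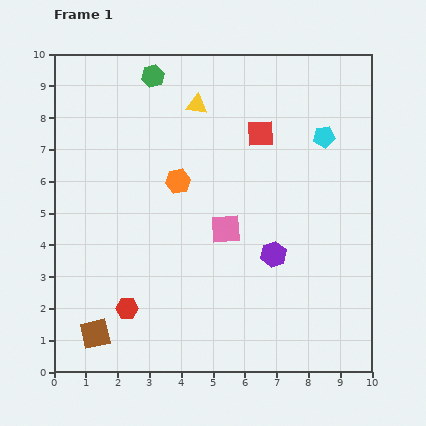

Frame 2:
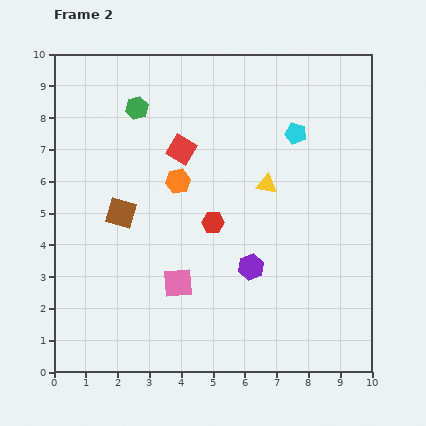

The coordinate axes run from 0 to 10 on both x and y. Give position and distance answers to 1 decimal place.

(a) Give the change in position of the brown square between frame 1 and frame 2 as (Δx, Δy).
(0.8, 3.8)

The brown square was at (1.3, 1.2) in frame 1 and (2.1, 5.0) in frame 2.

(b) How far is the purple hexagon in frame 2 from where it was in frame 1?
0.8

The purple hexagon moved from (6.9, 3.7) to (6.2, 3.3), a distance of √(0.7² + 0.4²) ≈ 0.8.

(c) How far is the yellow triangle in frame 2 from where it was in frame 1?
3.3

The yellow triangle moved from (4.5, 8.4) to (6.7, 5.9), a distance of √(2.2² + 2.5²) ≈ 3.3.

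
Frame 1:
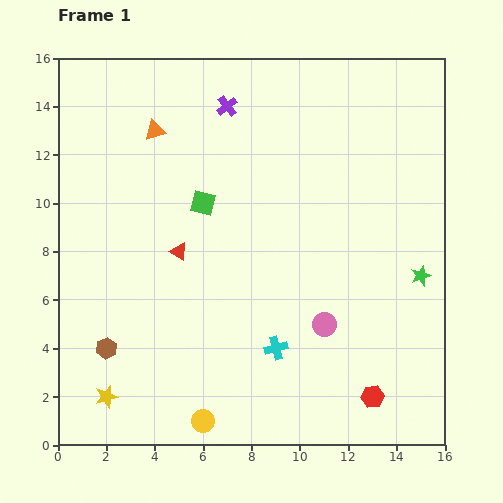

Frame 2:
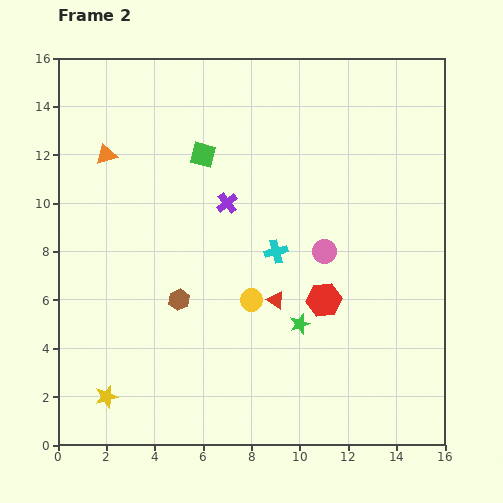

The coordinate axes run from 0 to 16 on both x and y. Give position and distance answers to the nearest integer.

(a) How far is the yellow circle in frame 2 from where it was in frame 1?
5

The yellow circle moved from (6, 1) to (8, 6), a distance of √(2² + 5²) ≈ 5.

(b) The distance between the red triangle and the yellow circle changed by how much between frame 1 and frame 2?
-6

Distance in frame 1: 7. Distance in frame 2: 1.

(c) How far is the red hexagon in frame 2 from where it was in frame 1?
4

The red hexagon moved from (13, 2) to (11, 6), a distance of √(2² + 4²) ≈ 4.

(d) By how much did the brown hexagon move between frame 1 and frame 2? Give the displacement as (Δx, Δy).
(3, 2)

The brown hexagon was at (2, 4) in frame 1 and (5, 6) in frame 2.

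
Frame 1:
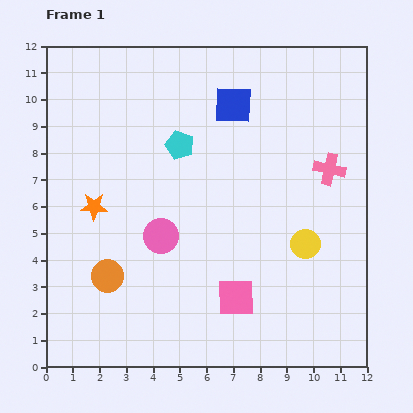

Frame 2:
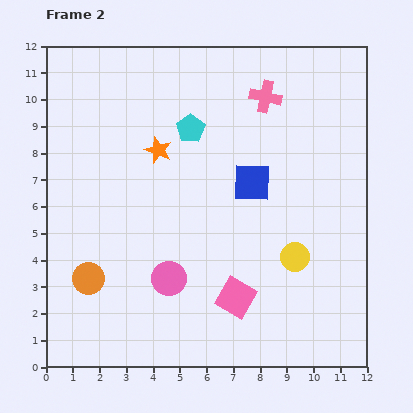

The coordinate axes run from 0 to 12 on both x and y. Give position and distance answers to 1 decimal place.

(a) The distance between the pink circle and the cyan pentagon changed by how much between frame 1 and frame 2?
+2.2

Distance in frame 1: 3.5. Distance in frame 2: 5.7.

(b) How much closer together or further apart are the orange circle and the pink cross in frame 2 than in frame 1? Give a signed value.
+0.3

Distance in frame 1: 9.2. Distance in frame 2: 9.5.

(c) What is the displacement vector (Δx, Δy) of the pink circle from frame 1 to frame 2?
(0.3, -1.6)

The pink circle was at (4.3, 4.9) in frame 1 and (4.6, 3.3) in frame 2.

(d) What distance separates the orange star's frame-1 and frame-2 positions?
3.2

The orange star moved from (1.8, 6.0) to (4.2, 8.1), a distance of √(2.4² + 2.1²) ≈ 3.2.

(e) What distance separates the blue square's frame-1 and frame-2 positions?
3.0

The blue square moved from (7.0, 9.8) to (7.7, 6.9), a distance of √(0.7² + 2.9²) ≈ 3.0.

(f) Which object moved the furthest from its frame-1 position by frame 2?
the pink cross

(moved 3.6; next 3.2)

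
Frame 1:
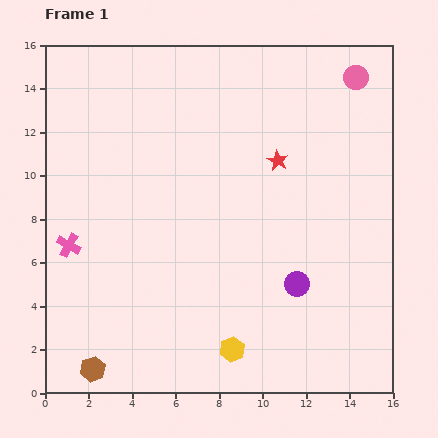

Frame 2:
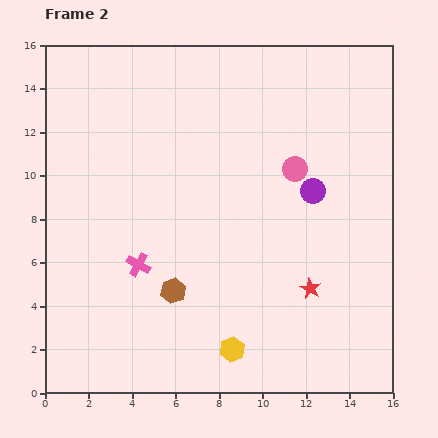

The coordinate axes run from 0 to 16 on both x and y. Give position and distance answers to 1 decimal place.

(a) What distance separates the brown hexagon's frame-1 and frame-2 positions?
5.2

The brown hexagon moved from (2.2, 1.1) to (5.9, 4.7), a distance of √(3.7² + 3.6²) ≈ 5.2.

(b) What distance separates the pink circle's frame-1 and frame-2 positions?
5.0

The pink circle moved from (14.3, 14.5) to (11.5, 10.3), a distance of √(2.8² + 4.2²) ≈ 5.0.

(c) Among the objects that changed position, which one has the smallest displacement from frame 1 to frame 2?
the pink cross

(moved 3.3)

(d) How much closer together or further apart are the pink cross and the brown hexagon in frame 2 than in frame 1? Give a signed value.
-3.8

Distance in frame 1: 5.8. Distance in frame 2: 2.0.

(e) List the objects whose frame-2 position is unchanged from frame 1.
the yellow hexagon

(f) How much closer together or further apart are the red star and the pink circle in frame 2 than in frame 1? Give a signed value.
+0.3

Distance in frame 1: 5.2. Distance in frame 2: 5.5.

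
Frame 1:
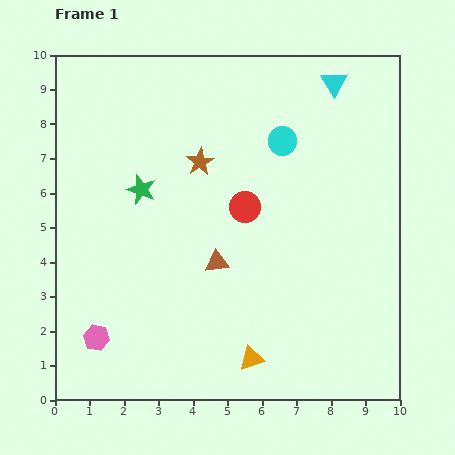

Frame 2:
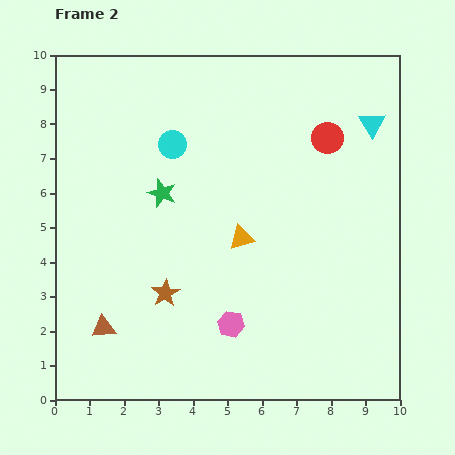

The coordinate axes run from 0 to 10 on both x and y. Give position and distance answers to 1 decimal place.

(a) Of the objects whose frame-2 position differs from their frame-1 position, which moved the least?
the green star

(moved 0.6)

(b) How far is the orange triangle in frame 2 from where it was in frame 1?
3.5

The orange triangle moved from (5.7, 1.2) to (5.4, 4.7), a distance of √(0.3² + 3.5²) ≈ 3.5.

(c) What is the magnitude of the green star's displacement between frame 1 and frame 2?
0.6

The green star moved from (2.5, 6.1) to (3.1, 6.0), a distance of √(0.6² + 0.1²) ≈ 0.6.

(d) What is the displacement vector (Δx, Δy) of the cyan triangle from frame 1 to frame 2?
(1.1, -1.2)

The cyan triangle was at (8.1, 9.2) in frame 1 and (9.2, 8.0) in frame 2.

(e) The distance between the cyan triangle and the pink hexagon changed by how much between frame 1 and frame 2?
-3.0

Distance in frame 1: 10.1. Distance in frame 2: 7.1.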